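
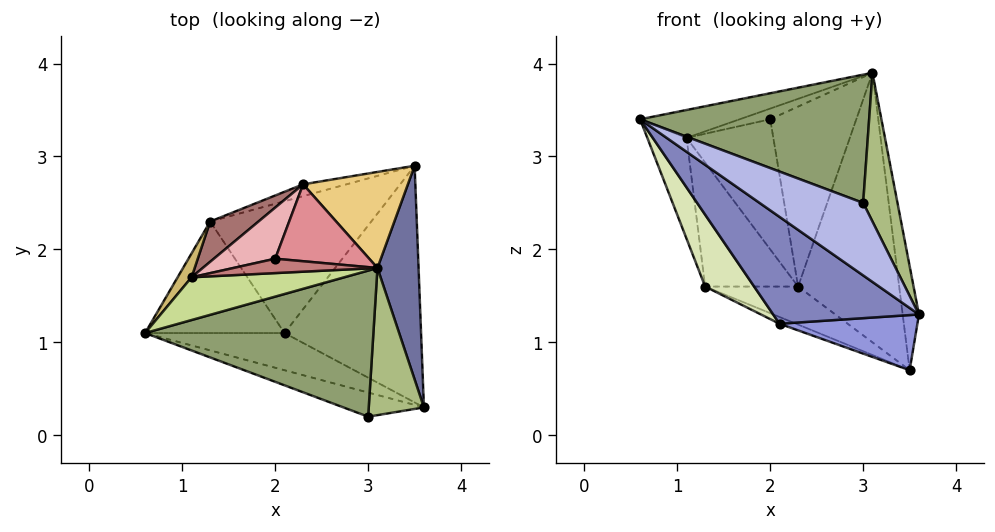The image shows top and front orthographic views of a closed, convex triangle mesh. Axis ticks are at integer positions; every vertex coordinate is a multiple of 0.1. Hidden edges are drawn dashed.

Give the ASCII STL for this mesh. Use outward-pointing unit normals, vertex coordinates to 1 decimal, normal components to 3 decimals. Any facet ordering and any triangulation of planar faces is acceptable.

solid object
 facet normal 0.986 0.072 0.148
  outer loop
   vertex 3.1 1.8 3.9
   vertex 3.6 0.3 1.3
   vertex 3.5 2.9 0.7
  endloop
 endfacet
 facet normal -0.434 -0.851 -0.296
  outer loop
   vertex 2.1 1.1 1.2
   vertex 3.6 0.3 1.3
   vertex 0.6 1.1 3.4
  endloop
 endfacet
 facet normal -0.056 -0.227 -0.972
  outer loop
   vertex 2.1 1.1 1.2
   vertex 3.5 2.9 0.7
   vertex 3.6 0.3 1.3
  endloop
 endfacet
 facet normal -0.429 -0.857 -0.286
  outer loop
   vertex 3.0 0.2 2.5
   vertex 0.6 1.1 3.4
   vertex 3.6 0.3 1.3
  endloop
 endfacet
 facet normal 0.034 -0.659 0.751
  outer loop
   vertex 3.0 0.2 2.5
   vertex 3.1 1.8 3.9
   vertex 0.6 1.1 3.4
  endloop
 endfacet
 facet normal 0.836 -0.390 0.386
  outer loop
   vertex 3.0 0.2 2.5
   vertex 3.6 0.3 1.3
   vertex 3.1 1.8 3.9
  endloop
 endfacet
 facet normal -0.305 0.520 0.798
  outer loop
   vertex 1.1 1.7 3.2
   vertex 0.6 1.1 3.4
   vertex 3.1 1.8 3.9
  endloop
 endfacet
 facet normal -0.777 -0.341 -0.530
  outer loop
   vertex 1.3 2.3 1.6
   vertex 2.1 1.1 1.2
   vertex 0.6 1.1 3.4
  endloop
 endfacet
 facet normal -0.389 0.047 -0.920
  outer loop
   vertex 1.3 2.3 1.6
   vertex 3.5 2.9 0.7
   vertex 2.1 1.1 1.2
  endloop
 endfacet
 facet normal -0.732 0.663 0.157
  outer loop
   vertex 1.3 2.3 1.6
   vertex 0.6 1.1 3.4
   vertex 1.1 1.7 3.2
  endloop
 endfacet
 facet normal 0.094 0.938 0.334
  outer loop
   vertex 2.3 2.7 1.6
   vertex 3.1 1.8 3.9
   vertex 3.5 2.9 0.7
  endloop
 endfacet
 facet normal -0.357 0.892 -0.278
  outer loop
   vertex 2.3 2.7 1.6
   vertex 3.5 2.9 0.7
   vertex 1.3 2.3 1.6
  endloop
 endfacet
 facet normal -0.356 0.889 0.289
  outer loop
   vertex 2.3 2.7 1.6
   vertex 1.3 2.3 1.6
   vertex 1.1 1.7 3.2
  endloop
 endfacet
 facet normal -0.297 0.569 0.767
  outer loop
   vertex 2.0 1.9 3.4
   vertex 1.1 1.7 3.2
   vertex 3.1 1.8 3.9
  endloop
 endfacet
 facet normal -0.095 0.915 0.391
  outer loop
   vertex 2.0 1.9 3.4
   vertex 3.1 1.8 3.9
   vertex 2.3 2.7 1.6
  endloop
 endfacet
 facet normal -0.277 0.894 0.351
  outer loop
   vertex 2.0 1.9 3.4
   vertex 2.3 2.7 1.6
   vertex 1.1 1.7 3.2
  endloop
 endfacet
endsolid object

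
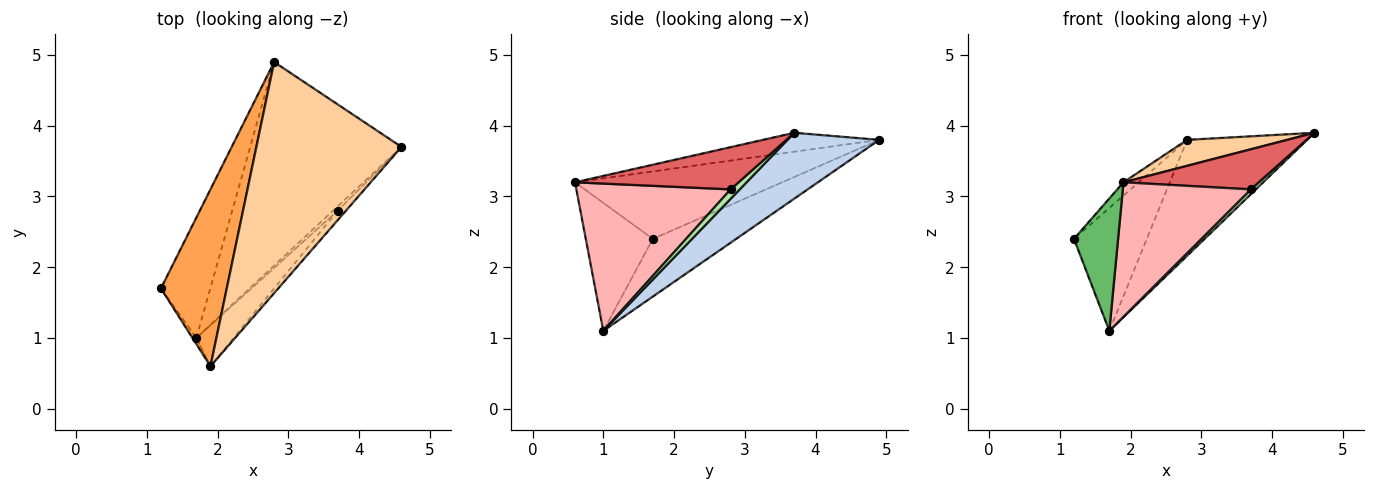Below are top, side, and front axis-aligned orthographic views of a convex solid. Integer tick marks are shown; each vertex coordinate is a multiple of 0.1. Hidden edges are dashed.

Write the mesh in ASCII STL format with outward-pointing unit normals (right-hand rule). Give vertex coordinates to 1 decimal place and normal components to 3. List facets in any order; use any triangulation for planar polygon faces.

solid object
 facet normal -0.633 0.553 -0.541
  outer loop
   vertex 1.7 1.0 1.1
   vertex 1.2 1.7 2.4
   vertex 2.8 4.9 3.8
  endloop
 endfacet
 facet normal 0.354 0.463 -0.813
  outer loop
   vertex 1.7 1.0 1.1
   vertex 2.8 4.9 3.8
   vertex 4.6 3.7 3.9
  endloop
 endfacet
 facet normal -0.715 0.052 0.697
  outer loop
   vertex 1.9 0.6 3.2
   vertex 2.8 4.9 3.8
   vertex 1.2 1.7 2.4
  endloop
 endfacet
 facet normal -0.128 -0.111 0.986
  outer loop
   vertex 1.9 0.6 3.2
   vertex 4.6 3.7 3.9
   vertex 2.8 4.9 3.8
  endloop
 endfacet
 facet normal -0.835 -0.550 -0.025
  outer loop
   vertex 1.9 0.6 3.2
   vertex 1.2 1.7 2.4
   vertex 1.7 1.0 1.1
  endloop
 endfacet
 facet normal 0.801 -0.445 -0.400
  outer loop
   vertex 3.7 2.8 3.1
   vertex 1.7 1.0 1.1
   vertex 4.6 3.7 3.9
  endloop
 endfacet
 facet normal 0.762 -0.630 -0.148
  outer loop
   vertex 3.7 2.8 3.1
   vertex 4.6 3.7 3.9
   vertex 1.9 0.6 3.2
  endloop
 endfacet
 facet normal 0.755 -0.627 -0.191
  outer loop
   vertex 3.7 2.8 3.1
   vertex 1.9 0.6 3.2
   vertex 1.7 1.0 1.1
  endloop
 endfacet
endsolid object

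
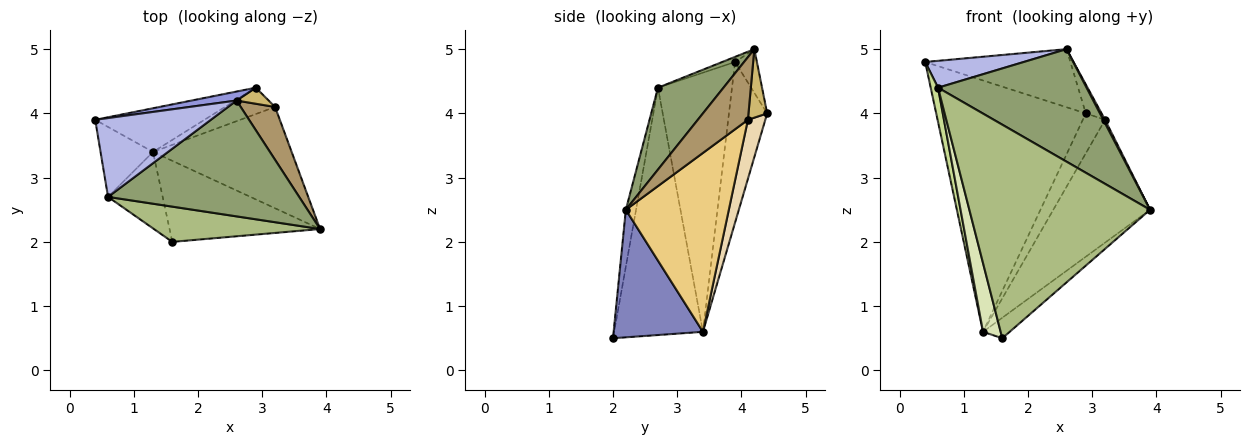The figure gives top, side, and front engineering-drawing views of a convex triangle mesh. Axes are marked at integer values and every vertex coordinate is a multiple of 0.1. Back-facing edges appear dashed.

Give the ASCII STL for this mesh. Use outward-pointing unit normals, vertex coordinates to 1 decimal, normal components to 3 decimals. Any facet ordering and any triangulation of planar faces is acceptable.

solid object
 facet normal -0.244 0.955 -0.166
  outer loop
   vertex 1.3 3.4 0.6
   vertex 0.4 3.9 4.8
   vertex 2.9 4.4 4.0
  endloop
 endfacet
 facet normal 0.635 0.190 -0.749
  outer loop
   vertex 1.3 3.4 0.6
   vertex 3.9 2.2 2.5
   vertex 1.6 2.0 0.5
  endloop
 endfacet
 facet normal -0.147 0.977 0.151
  outer loop
   vertex 2.6 4.2 5.0
   vertex 2.9 4.4 4.0
   vertex 0.4 3.9 4.8
  endloop
 endfacet
 facet normal -0.042 -0.322 0.946
  outer loop
   vertex 0.6 2.7 4.4
   vertex 2.6 4.2 5.0
   vertex 0.4 3.9 4.8
  endloop
 endfacet
 facet normal 0.294 -0.666 0.686
  outer loop
   vertex 0.6 2.7 4.4
   vertex 3.9 2.2 2.5
   vertex 2.6 4.2 5.0
  endloop
 endfacet
 facet normal -0.056 -0.985 0.163
  outer loop
   vertex 0.6 2.7 4.4
   vertex 1.6 2.0 0.5
   vertex 3.9 2.2 2.5
  endloop
 endfacet
 facet normal -0.976 -0.097 -0.198
  outer loop
   vertex 0.6 2.7 4.4
   vertex 0.4 3.9 4.8
   vertex 1.3 3.4 0.6
  endloop
 endfacet
 facet normal -0.959 -0.190 -0.212
  outer loop
   vertex 0.6 2.7 4.4
   vertex 1.3 3.4 0.6
   vertex 1.6 2.0 0.5
  endloop
 endfacet
 facet normal 0.876 -0.031 0.481
  outer loop
   vertex 3.2 4.1 3.9
   vertex 2.6 4.2 5.0
   vertex 3.9 2.2 2.5
  endloop
 endfacet
 facet normal 0.720 0.607 0.337
  outer loop
   vertex 3.2 4.1 3.9
   vertex 2.9 4.4 4.0
   vertex 2.6 4.2 5.0
  endloop
 endfacet
 facet normal 0.635 0.596 -0.492
  outer loop
   vertex 3.2 4.1 3.9
   vertex 3.9 2.2 2.5
   vertex 1.3 3.4 0.6
  endloop
 endfacet
 facet normal 0.545 0.699 -0.462
  outer loop
   vertex 3.2 4.1 3.9
   vertex 1.3 3.4 0.6
   vertex 2.9 4.4 4.0
  endloop
 endfacet
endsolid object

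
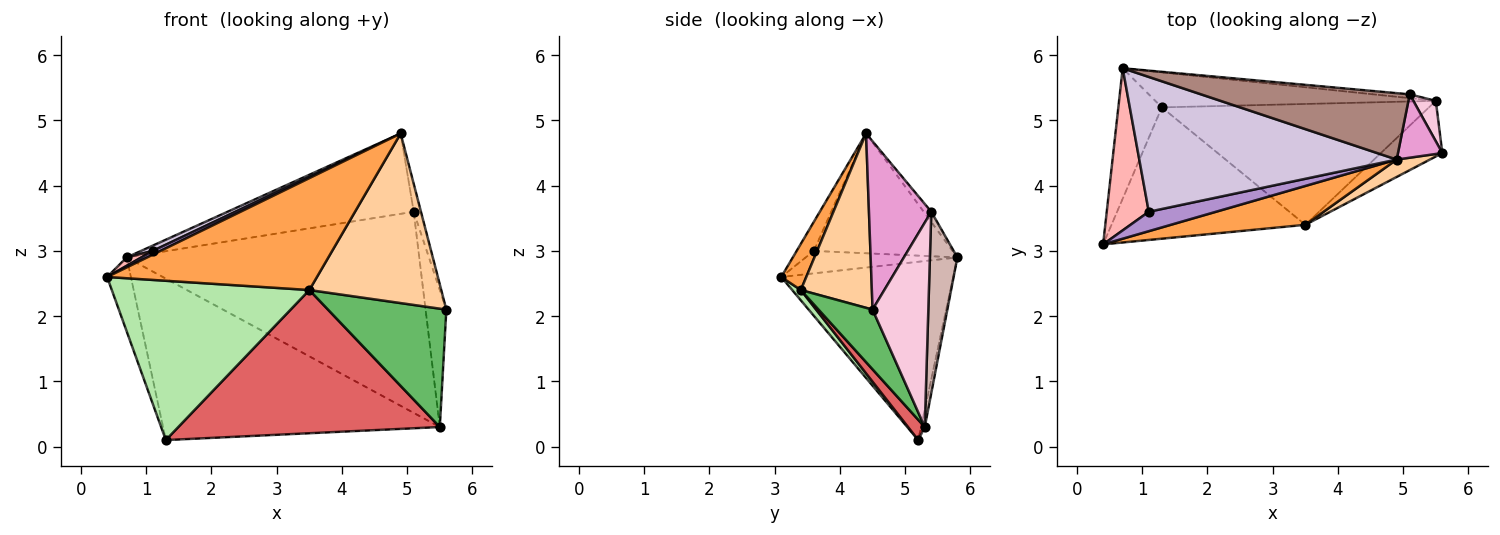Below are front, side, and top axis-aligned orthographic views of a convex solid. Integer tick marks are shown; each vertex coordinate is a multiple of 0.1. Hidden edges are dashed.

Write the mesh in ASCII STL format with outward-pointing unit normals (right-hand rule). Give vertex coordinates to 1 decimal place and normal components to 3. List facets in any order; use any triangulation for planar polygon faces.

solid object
 facet normal -0.963 0.133 -0.235
  outer loop
   vertex 1.3 5.2 0.1
   vertex 0.4 3.1 2.6
   vertex 0.7 5.8 2.9
  endloop
 endfacet
 facet normal -0.013 0.977 -0.212
  outer loop
   vertex 5.5 5.3 0.3
   vertex 1.3 5.2 0.1
   vertex 0.7 5.8 2.9
  endloop
 endfacet
 facet normal 0.112 -0.939 0.326
  outer loop
   vertex 3.5 3.4 2.4
   vertex 4.9 4.4 4.8
   vertex 0.4 3.1 2.6
  endloop
 endfacet
 facet normal 0.472 -0.877 0.090
  outer loop
   vertex 3.5 3.4 2.4
   vertex 5.6 4.5 2.1
   vertex 4.9 4.4 4.8
  endloop
 endfacet
 facet normal 0.382 -0.836 -0.393
  outer loop
   vertex 3.5 3.4 2.4
   vertex 5.5 5.3 0.3
   vertex 5.6 4.5 2.1
  endloop
 endfacet
 facet normal 0.034 -0.771 -0.636
  outer loop
   vertex 3.5 3.4 2.4
   vertex 0.4 3.1 2.6
   vertex 1.3 5.2 0.1
  endloop
 endfacet
 facet normal 0.049 -0.763 -0.644
  outer loop
   vertex 3.5 3.4 2.4
   vertex 1.3 5.2 0.1
   vertex 5.5 5.3 0.3
  endloop
 endfacet
 facet normal -0.471 -0.046 0.881
  outer loop
   vertex 1.1 3.6 3.0
   vertex 0.7 5.8 2.9
   vertex 0.4 3.1 2.6
  endloop
 endfacet
 facet normal -0.391 -0.175 0.904
  outer loop
   vertex 1.1 3.6 3.0
   vertex 0.4 3.1 2.6
   vertex 4.9 4.4 4.8
  endloop
 endfacet
 facet normal -0.422 -0.035 0.906
  outer loop
   vertex 1.1 3.6 3.0
   vertex 4.9 4.4 4.8
   vertex 0.7 5.8 2.9
  endloop
 endfacet
 facet normal -0.031 0.770 0.637
  outer loop
   vertex 5.1 5.4 3.6
   vertex 0.7 5.8 2.9
   vertex 4.9 4.4 4.8
  endloop
 endfacet
 facet normal 0.093 0.995 -0.019
  outer loop
   vertex 5.1 5.4 3.6
   vertex 5.5 5.3 0.3
   vertex 0.7 5.8 2.9
  endloop
 endfacet
 facet normal 0.961 0.112 0.253
  outer loop
   vertex 5.1 5.4 3.6
   vertex 4.9 4.4 4.8
   vertex 5.6 4.5 2.1
  endloop
 endfacet
 facet normal 0.932 0.347 0.102
  outer loop
   vertex 5.1 5.4 3.6
   vertex 5.6 4.5 2.1
   vertex 5.5 5.3 0.3
  endloop
 endfacet
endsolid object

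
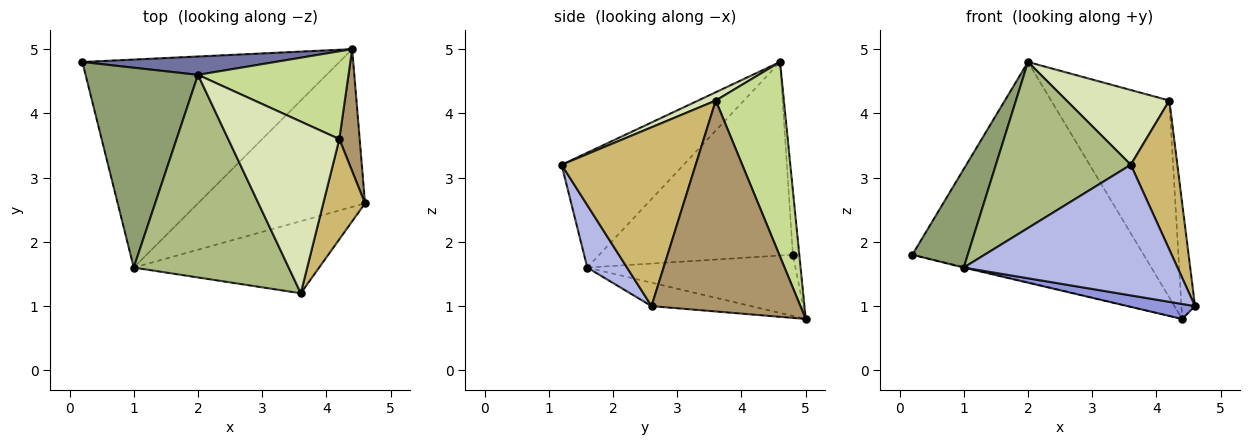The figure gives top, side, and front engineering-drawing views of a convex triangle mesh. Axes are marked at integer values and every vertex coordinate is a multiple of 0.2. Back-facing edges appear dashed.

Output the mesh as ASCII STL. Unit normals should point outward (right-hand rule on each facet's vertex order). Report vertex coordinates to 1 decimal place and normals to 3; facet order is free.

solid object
 facet normal -0.028 0.996 0.083
  outer loop
   vertex 2.0 4.6 4.8
   vertex 4.4 5.0 0.8
   vertex 0.2 4.8 1.8
  endloop
 endfacet
 facet normal -0.232 0.003 -0.973
  outer loop
   vertex 1.0 1.6 1.6
   vertex 0.2 4.8 1.8
   vertex 4.4 5.0 0.8
  endloop
 endfacet
 facet normal -0.138 -0.094 -0.986
  outer loop
   vertex 1.0 1.6 1.6
   vertex 4.4 5.0 0.8
   vertex 4.6 2.6 1.0
  endloop
 endfacet
 facet normal 0.161 -0.864 -0.477
  outer loop
   vertex 1.0 1.6 1.6
   vertex 4.6 2.6 1.0
   vertex 3.6 1.2 3.2
  endloop
 endfacet
 facet normal -0.839 -0.240 0.488
  outer loop
   vertex 1.0 1.6 1.6
   vertex 2.0 4.6 4.8
   vertex 0.2 4.8 1.8
  endloop
 endfacet
 facet normal -0.497 -0.550 0.671
  outer loop
   vertex 1.0 1.6 1.6
   vertex 3.6 1.2 3.2
   vertex 2.0 4.6 4.8
  endloop
 endfacet
 facet normal 0.466 0.808 0.360
  outer loop
   vertex 4.2 3.6 4.2
   vertex 4.4 5.0 0.8
   vertex 2.0 4.6 4.8
  endloop
 endfacet
 facet normal 0.068 -0.398 0.915
  outer loop
   vertex 4.2 3.6 4.2
   vertex 2.0 4.6 4.8
   vertex 3.6 1.2 3.2
  endloop
 endfacet
 facet normal 0.991 0.091 0.096
  outer loop
   vertex 4.2 3.6 4.2
   vertex 4.6 2.6 1.0
   vertex 4.4 5.0 0.8
  endloop
 endfacet
 facet normal 0.922 -0.320 0.215
  outer loop
   vertex 4.2 3.6 4.2
   vertex 3.6 1.2 3.2
   vertex 4.6 2.6 1.0
  endloop
 endfacet
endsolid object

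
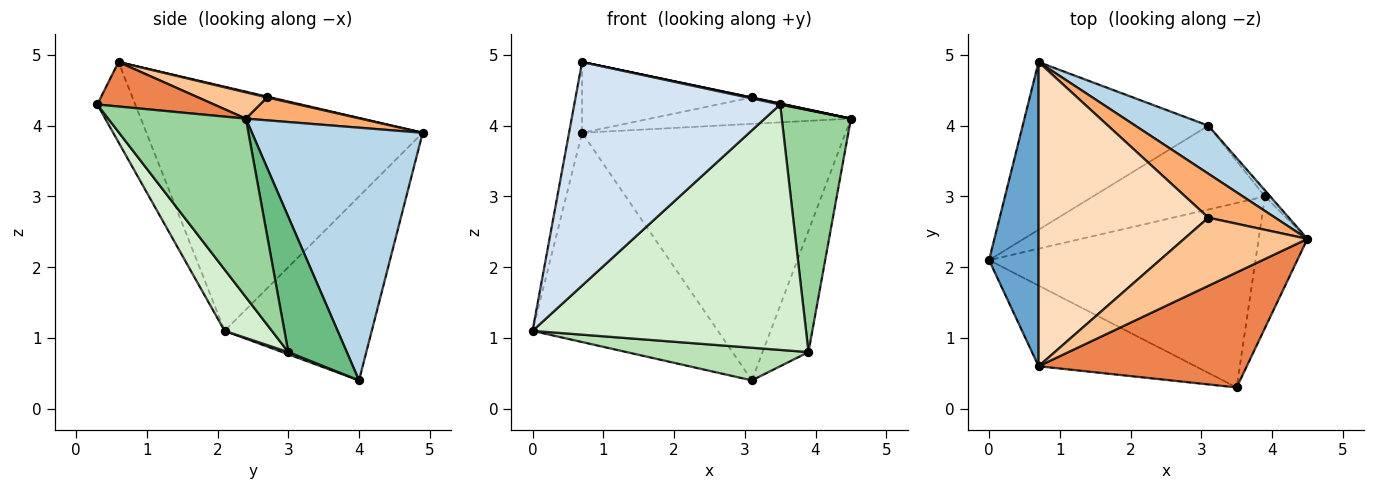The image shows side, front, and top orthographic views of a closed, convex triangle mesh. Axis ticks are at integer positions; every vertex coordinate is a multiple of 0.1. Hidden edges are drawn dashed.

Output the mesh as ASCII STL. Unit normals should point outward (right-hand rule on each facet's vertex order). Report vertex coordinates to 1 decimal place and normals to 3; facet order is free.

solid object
 facet normal -0.979 0.046 0.199
  outer loop
   vertex 0.7 0.6 4.9
   vertex 0.7 4.9 3.9
   vertex 0.0 2.1 1.1
  endloop
 endfacet
 facet normal -0.527 0.663 -0.532
  outer loop
   vertex 3.1 4.0 0.4
   vertex 0.0 2.1 1.1
   vertex 0.7 4.9 3.9
  endloop
 endfacet
 facet normal 0.537 0.829 0.155
  outer loop
   vertex 3.1 4.0 0.4
   vertex 0.7 4.9 3.9
   vertex 4.5 2.4 4.1
  endloop
 endfacet
 facet normal -0.171 -0.927 -0.334
  outer loop
   vertex 3.5 0.3 4.3
   vertex 0.7 0.6 4.9
   vertex 0.0 2.1 1.1
  endloop
 endfacet
 facet normal 0.209 -0.006 0.978
  outer loop
   vertex 3.5 0.3 4.3
   vertex 4.5 2.4 4.1
   vertex 0.7 0.6 4.9
  endloop
 endfacet
 facet normal 0.282 0.495 0.822
  outer loop
   vertex 3.1 2.7 4.4
   vertex 4.5 2.4 4.1
   vertex 0.7 4.9 3.9
  endloop
 endfacet
 facet normal 0.208 -0.005 0.978
  outer loop
   vertex 3.1 2.7 4.4
   vertex 0.7 0.6 4.9
   vertex 4.5 2.4 4.1
  endloop
 endfacet
 facet normal 0.005 0.227 0.974
  outer loop
   vertex 3.1 2.7 4.4
   vertex 0.7 4.9 3.9
   vertex 0.7 0.6 4.9
  endloop
 endfacet
 facet normal 0.786 0.617 -0.031
  outer loop
   vertex 3.9 3.0 0.8
   vertex 3.1 4.0 0.4
   vertex 4.5 2.4 4.1
  endloop
 endfacet
 facet normal 0.868 -0.436 -0.237
  outer loop
   vertex 3.9 3.0 0.8
   vertex 4.5 2.4 4.1
   vertex 3.5 0.3 4.3
  endloop
 endfacet
 facet normal 0.012 -0.363 -0.932
  outer loop
   vertex 3.9 3.0 0.8
   vertex 0.0 2.1 1.1
   vertex 3.1 4.0 0.4
  endloop
 endfacet
 facet normal 0.137 -0.792 -0.595
  outer loop
   vertex 3.9 3.0 0.8
   vertex 3.5 0.3 4.3
   vertex 0.0 2.1 1.1
  endloop
 endfacet
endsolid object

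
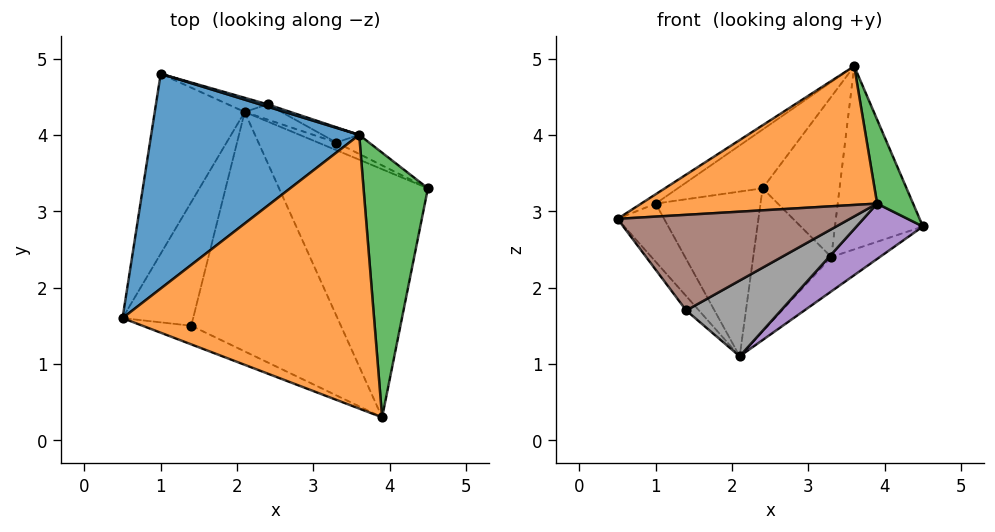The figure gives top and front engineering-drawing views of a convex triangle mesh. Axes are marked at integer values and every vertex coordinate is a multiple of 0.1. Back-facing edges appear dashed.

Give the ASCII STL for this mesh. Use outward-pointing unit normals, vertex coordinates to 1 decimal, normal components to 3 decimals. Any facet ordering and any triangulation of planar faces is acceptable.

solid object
 facet normal -0.561 0.036 0.827
  outer loop
   vertex 3.6 4.0 4.9
   vertex 1.0 4.8 3.1
   vertex 0.5 1.6 2.9
  endloop
 endfacet
 facet normal -0.220 -0.441 0.870
  outer loop
   vertex 3.9 0.3 3.1
   vertex 3.6 4.0 4.9
   vertex 0.5 1.6 2.9
  endloop
 endfacet
 facet normal 0.893 -0.136 0.428
  outer loop
   vertex 3.9 0.3 3.1
   vertex 4.5 3.3 2.8
   vertex 3.6 4.0 4.9
  endloop
 endfacet
 facet normal -0.846 0.164 -0.507
  outer loop
   vertex 2.1 4.3 1.1
   vertex 0.5 1.6 2.9
   vertex 1.0 4.8 3.1
  endloop
 endfacet
 facet normal 0.515 -0.187 -0.837
  outer loop
   vertex 2.1 4.3 1.1
   vertex 4.5 3.3 2.8
   vertex 3.9 0.3 3.1
  endloop
 endfacet
 facet normal -0.342 -0.922 -0.180
  outer loop
   vertex 1.4 1.5 1.7
   vertex 3.9 0.3 3.1
   vertex 0.5 1.6 2.9
  endloop
 endfacet
 facet normal -0.795 0.070 -0.602
  outer loop
   vertex 1.4 1.5 1.7
   vertex 0.5 1.6 2.9
   vertex 2.1 4.3 1.1
  endloop
 endfacet
 facet normal 0.363 -0.281 -0.889
  outer loop
   vertex 1.4 1.5 1.7
   vertex 2.1 4.3 1.1
   vertex 3.9 0.3 3.1
  endloop
 endfacet
 facet normal 0.470 0.878 -0.091
  outer loop
   vertex 3.3 3.9 2.4
   vertex 3.6 4.0 4.9
   vertex 4.5 3.3 2.8
  endloop
 endfacet
 facet normal 0.489 0.852 -0.189
  outer loop
   vertex 3.3 3.9 2.4
   vertex 4.5 3.3 2.8
   vertex 2.1 4.3 1.1
  endloop
 endfacet
 facet normal 0.269 0.962 0.038
  outer loop
   vertex 2.4 4.4 3.3
   vertex 1.0 4.8 3.1
   vertex 3.6 4.0 4.9
  endloop
 endfacet
 facet normal 0.285 0.955 -0.082
  outer loop
   vertex 2.4 4.4 3.3
   vertex 2.1 4.3 1.1
   vertex 1.0 4.8 3.1
  endloop
 endfacet
 facet normal 0.417 0.905 -0.086
  outer loop
   vertex 2.4 4.4 3.3
   vertex 3.6 4.0 4.9
   vertex 3.3 3.9 2.4
  endloop
 endfacet
 facet normal 0.408 0.908 -0.097
  outer loop
   vertex 2.4 4.4 3.3
   vertex 3.3 3.9 2.4
   vertex 2.1 4.3 1.1
  endloop
 endfacet
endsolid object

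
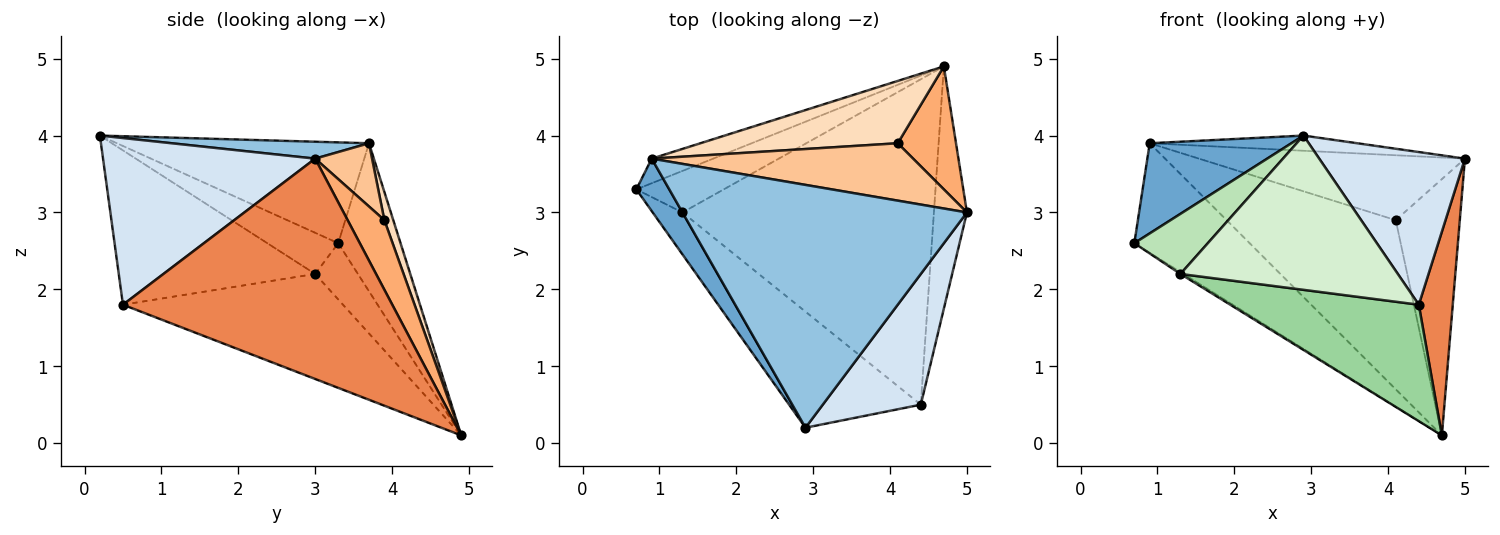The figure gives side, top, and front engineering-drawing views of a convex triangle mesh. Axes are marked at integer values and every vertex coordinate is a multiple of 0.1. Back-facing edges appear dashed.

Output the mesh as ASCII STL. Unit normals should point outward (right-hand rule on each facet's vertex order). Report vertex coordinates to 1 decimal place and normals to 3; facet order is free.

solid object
 facet normal -0.838 -0.471 0.274
  outer loop
   vertex 0.9 3.7 3.9
   vertex 0.7 3.3 2.6
   vertex 2.9 0.2 4.0
  endloop
 endfacet
 facet normal 0.059 0.062 0.996
  outer loop
   vertex 0.9 3.7 3.9
   vertex 2.9 0.2 4.0
   vertex 5.0 3.0 3.7
  endloop
 endfacet
 facet normal -0.466 0.863 -0.194
  outer loop
   vertex 0.9 3.7 3.9
   vertex 4.7 4.9 0.1
   vertex 0.7 3.3 2.6
  endloop
 endfacet
 facet normal 0.742 -0.510 0.436
  outer loop
   vertex 4.4 0.5 1.8
   vertex 5.0 3.0 3.7
   vertex 2.9 0.2 4.0
  endloop
 endfacet
 facet normal 0.981 -0.124 -0.147
  outer loop
   vertex 4.4 0.5 1.8
   vertex 4.7 4.9 0.1
   vertex 5.0 3.0 3.7
  endloop
 endfacet
 facet normal 0.459 0.801 0.384
  outer loop
   vertex 4.1 3.9 2.9
   vertex 5.0 3.0 3.7
   vertex 4.7 4.9 0.1
  endloop
 endfacet
 facet normal 0.158 0.740 0.654
  outer loop
   vertex 4.1 3.9 2.9
   vertex 0.9 3.7 3.9
   vertex 5.0 3.0 3.7
  endloop
 endfacet
 facet normal 0.049 0.937 0.345
  outer loop
   vertex 4.1 3.9 2.9
   vertex 4.7 4.9 0.1
   vertex 0.9 3.7 3.9
  endloop
 endfacet
 facet normal -0.541 0.039 -0.840
  outer loop
   vertex 1.3 3.0 2.2
   vertex 0.7 3.3 2.6
   vertex 4.7 4.9 0.1
  endloop
 endfacet
 facet normal -0.366 -0.314 -0.876
  outer loop
   vertex 1.3 3.0 2.2
   vertex 4.7 4.9 0.1
   vertex 4.4 0.5 1.8
  endloop
 endfacet
 facet normal -0.621 -0.643 -0.449
  outer loop
   vertex 1.3 3.0 2.2
   vertex 2.9 0.2 4.0
   vertex 0.7 3.3 2.6
  endloop
 endfacet
 facet normal -0.585 -0.648 -0.487
  outer loop
   vertex 1.3 3.0 2.2
   vertex 4.4 0.5 1.8
   vertex 2.9 0.2 4.0
  endloop
 endfacet
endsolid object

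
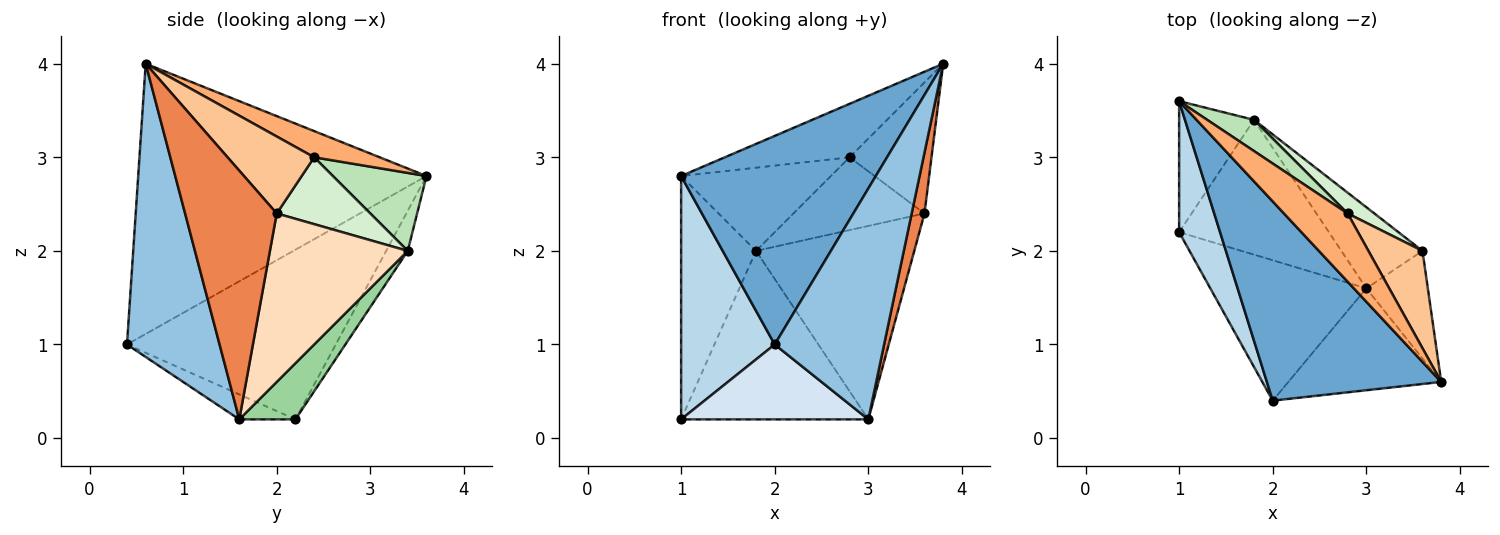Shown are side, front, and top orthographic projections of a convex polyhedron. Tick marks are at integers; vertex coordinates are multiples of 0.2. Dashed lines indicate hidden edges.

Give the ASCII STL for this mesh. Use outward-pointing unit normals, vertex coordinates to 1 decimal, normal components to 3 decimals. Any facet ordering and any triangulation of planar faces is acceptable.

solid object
 facet normal -0.731 -0.494 0.471
  outer loop
   vertex 2.0 0.4 1.0
   vertex 3.8 0.6 4.0
   vertex 1.0 3.6 2.8
  endloop
 endfacet
 facet normal 0.612 -0.723 -0.319
  outer loop
   vertex 3.0 1.6 0.2
   vertex 3.8 0.6 4.0
   vertex 2.0 0.4 1.0
  endloop
 endfacet
 facet normal -0.891 -0.399 0.215
  outer loop
   vertex 1.0 2.2 0.2
   vertex 2.0 0.4 1.0
   vertex 1.0 3.6 2.8
  endloop
 endfacet
 facet normal -0.140 -0.466 -0.874
  outer loop
   vertex 1.0 2.2 0.2
   vertex 3.0 1.6 0.2
   vertex 2.0 0.4 1.0
  endloop
 endfacet
 facet normal 0.962 -0.134 -0.238
  outer loop
   vertex 3.6 2.0 2.4
   vertex 3.8 0.6 4.0
   vertex 3.0 1.6 0.2
  endloop
 endfacet
 facet normal 0.308 0.587 0.749
  outer loop
   vertex 2.8 2.4 3.0
   vertex 1.0 3.6 2.8
   vertex 3.8 0.6 4.0
  endloop
 endfacet
 facet normal 0.647 0.612 0.455
  outer loop
   vertex 2.8 2.4 3.0
   vertex 3.8 0.6 4.0
   vertex 3.6 2.0 2.4
  endloop
 endfacet
 facet normal 0.626 0.719 -0.302
  outer loop
   vertex 1.8 3.4 2.0
   vertex 3.6 2.0 2.4
   vertex 3.0 1.6 0.2
  endloop
 endfacet
 facet normal -0.246 0.853 -0.460
  outer loop
   vertex 1.8 3.4 2.0
   vertex 1.0 2.2 0.2
   vertex 1.0 3.6 2.8
  endloop
 endfacet
 facet normal 0.228 0.760 -0.608
  outer loop
   vertex 1.8 3.4 2.0
   vertex 3.0 1.6 0.2
   vertex 1.0 2.2 0.2
  endloop
 endfacet
 facet normal 0.505 0.808 0.303
  outer loop
   vertex 1.8 3.4 2.0
   vertex 1.0 3.6 2.8
   vertex 2.8 2.4 3.0
  endloop
 endfacet
 facet normal 0.566 0.793 0.226
  outer loop
   vertex 1.8 3.4 2.0
   vertex 2.8 2.4 3.0
   vertex 3.6 2.0 2.4
  endloop
 endfacet
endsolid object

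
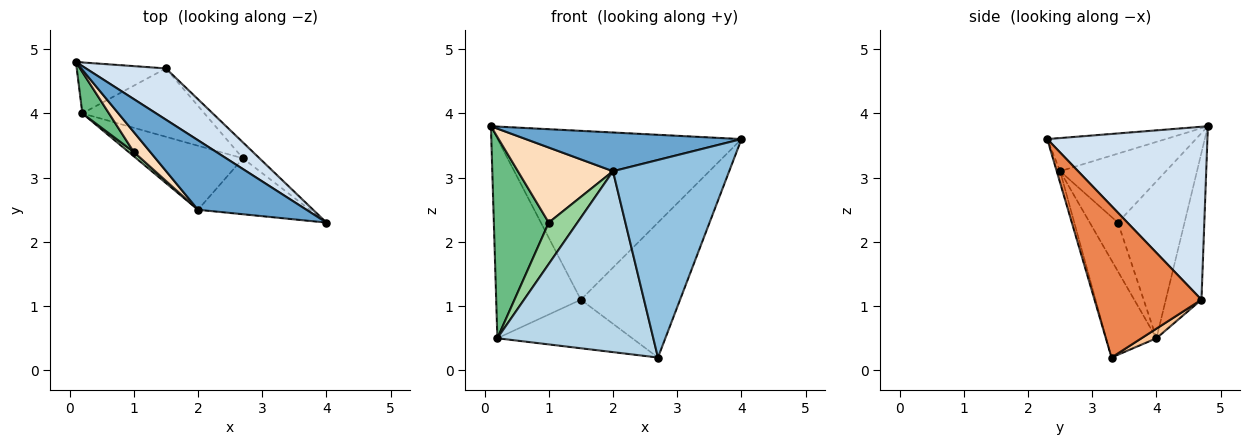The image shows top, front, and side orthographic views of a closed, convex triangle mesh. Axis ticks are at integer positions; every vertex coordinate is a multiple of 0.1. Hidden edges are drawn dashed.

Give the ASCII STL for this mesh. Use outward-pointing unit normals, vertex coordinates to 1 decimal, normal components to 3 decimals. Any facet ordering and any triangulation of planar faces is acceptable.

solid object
 facet normal -0.258 -0.470 0.844
  outer loop
   vertex 2.0 2.5 3.1
   vertex 4.0 2.3 3.6
   vertex 0.1 4.8 3.8
  endloop
 endfacet
 facet normal -0.028 -0.962 -0.272
  outer loop
   vertex 2.0 2.5 3.1
   vertex 2.7 3.3 0.2
   vertex 4.0 2.3 3.6
  endloop
 endfacet
 facet normal -0.291 -0.902 -0.319
  outer loop
   vertex 0.2 4.0 0.5
   vertex 2.7 3.3 0.2
   vertex 2.0 2.5 3.1
  endloop
 endfacet
 facet normal 0.532 0.810 0.246
  outer loop
   vertex 1.5 4.7 1.1
   vertex 0.1 4.8 3.8
   vertex 4.0 2.3 3.6
  endloop
 endfacet
 facet normal 0.731 0.678 -0.080
  outer loop
   vertex 1.5 4.7 1.1
   vertex 4.0 2.3 3.6
   vertex 2.7 3.3 0.2
  endloop
 endfacet
 facet normal -0.377 0.897 -0.229
  outer loop
   vertex 1.5 4.7 1.1
   vertex 0.2 4.0 0.5
   vertex 0.1 4.8 3.8
  endloop
 endfacet
 facet normal 0.064 0.578 -0.813
  outer loop
   vertex 1.5 4.7 1.1
   vertex 2.7 3.3 0.2
   vertex 0.2 4.0 0.5
  endloop
 endfacet
 facet normal -0.732 -0.658 0.175
  outer loop
   vertex 1.0 3.4 2.3
   vertex 2.0 2.5 3.1
   vertex 0.1 4.8 3.8
  endloop
 endfacet
 facet normal -0.765 -0.631 0.130
  outer loop
   vertex 1.0 3.4 2.3
   vertex 0.1 4.8 3.8
   vertex 0.2 4.0 0.5
  endloop
 endfacet
 facet normal -0.699 -0.711 0.074
  outer loop
   vertex 1.0 3.4 2.3
   vertex 0.2 4.0 0.5
   vertex 2.0 2.5 3.1
  endloop
 endfacet
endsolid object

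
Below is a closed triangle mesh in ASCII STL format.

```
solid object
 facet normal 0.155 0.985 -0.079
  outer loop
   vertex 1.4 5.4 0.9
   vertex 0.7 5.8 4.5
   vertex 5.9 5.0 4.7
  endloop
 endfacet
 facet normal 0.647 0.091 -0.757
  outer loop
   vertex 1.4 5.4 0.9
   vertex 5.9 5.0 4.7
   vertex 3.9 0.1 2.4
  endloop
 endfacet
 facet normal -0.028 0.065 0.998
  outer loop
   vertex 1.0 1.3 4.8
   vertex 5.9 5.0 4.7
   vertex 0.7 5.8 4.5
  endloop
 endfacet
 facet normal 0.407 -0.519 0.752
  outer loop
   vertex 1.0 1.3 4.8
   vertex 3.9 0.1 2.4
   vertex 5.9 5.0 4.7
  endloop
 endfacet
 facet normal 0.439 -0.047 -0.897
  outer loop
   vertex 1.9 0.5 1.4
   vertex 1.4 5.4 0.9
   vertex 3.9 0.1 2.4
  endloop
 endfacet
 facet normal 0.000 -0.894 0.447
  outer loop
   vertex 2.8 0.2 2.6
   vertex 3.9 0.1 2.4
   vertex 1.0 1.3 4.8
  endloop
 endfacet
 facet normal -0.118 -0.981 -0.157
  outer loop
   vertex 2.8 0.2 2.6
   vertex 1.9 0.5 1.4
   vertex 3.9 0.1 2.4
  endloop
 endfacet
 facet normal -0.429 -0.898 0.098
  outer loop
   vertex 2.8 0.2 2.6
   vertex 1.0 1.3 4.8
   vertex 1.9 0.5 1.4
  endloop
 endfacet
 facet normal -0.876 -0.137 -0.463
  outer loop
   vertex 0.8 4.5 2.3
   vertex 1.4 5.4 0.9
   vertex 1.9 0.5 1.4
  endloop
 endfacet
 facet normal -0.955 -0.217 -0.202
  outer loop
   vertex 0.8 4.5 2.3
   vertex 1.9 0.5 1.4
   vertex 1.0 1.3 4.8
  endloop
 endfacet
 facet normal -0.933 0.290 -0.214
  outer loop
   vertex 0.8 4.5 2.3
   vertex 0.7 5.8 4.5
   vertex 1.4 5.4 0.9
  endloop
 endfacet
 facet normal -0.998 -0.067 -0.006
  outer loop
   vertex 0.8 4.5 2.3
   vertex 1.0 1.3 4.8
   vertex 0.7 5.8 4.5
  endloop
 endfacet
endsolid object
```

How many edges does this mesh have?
18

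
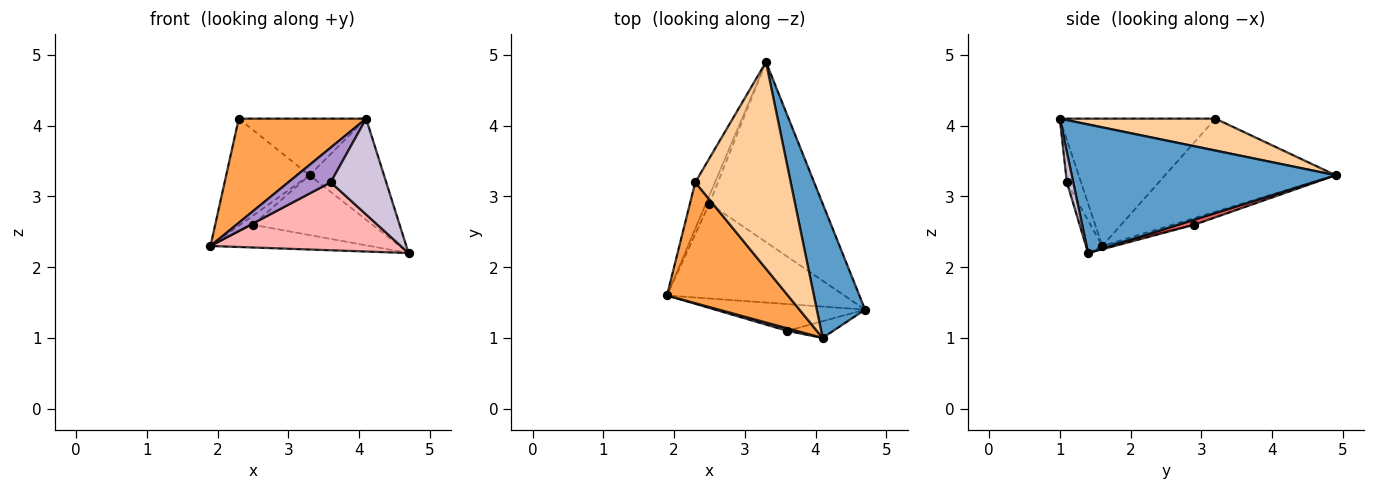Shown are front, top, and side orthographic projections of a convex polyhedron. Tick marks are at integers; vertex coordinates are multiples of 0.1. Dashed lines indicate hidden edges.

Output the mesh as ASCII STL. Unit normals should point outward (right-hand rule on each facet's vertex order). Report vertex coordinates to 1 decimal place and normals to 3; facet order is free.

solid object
 facet normal 0.905 0.255 0.340
  outer loop
   vertex 4.1 1.0 4.1
   vertex 4.7 1.4 2.2
   vertex 3.3 4.9 3.3
  endloop
 endfacet
 facet normal -0.883 0.431 -0.187
  outer loop
   vertex 2.3 3.2 4.1
   vertex 3.3 4.9 3.3
   vertex 1.9 1.6 2.3
  endloop
 endfacet
 facet normal -0.624 -0.510 0.592
  outer loop
   vertex 2.3 3.2 4.1
   vertex 1.9 1.6 2.3
   vertex 4.1 1.0 4.1
  endloop
 endfacet
 facet normal 0.307 0.251 0.918
  outer loop
   vertex 2.3 3.2 4.1
   vertex 4.1 1.0 4.1
   vertex 3.3 4.9 3.3
  endloop
 endfacet
 facet normal -0.018 0.233 -0.972
  outer loop
   vertex 2.5 2.9 2.6
   vertex 4.7 1.4 2.2
   vertex 1.9 1.6 2.3
  endloop
 endfacet
 facet normal -0.790 0.459 -0.408
  outer loop
   vertex 2.5 2.9 2.6
   vertex 1.9 1.6 2.3
   vertex 3.3 4.9 3.3
  endloop
 endfacet
 facet normal 0.042 0.315 -0.948
  outer loop
   vertex 2.5 2.9 2.6
   vertex 3.3 4.9 3.3
   vertex 4.7 1.4 2.2
  endloop
 endfacet
 facet normal -0.079 -0.927 -0.365
  outer loop
   vertex 3.6 1.1 3.2
   vertex 1.9 1.6 2.3
   vertex 4.7 1.4 2.2
  endloop
 endfacet
 facet normal -0.315 -0.946 0.070
  outer loop
   vertex 3.6 1.1 3.2
   vertex 4.1 1.0 4.1
   vertex 1.9 1.6 2.3
  endloop
 endfacet
 facet normal 0.112 -0.979 -0.171
  outer loop
   vertex 3.6 1.1 3.2
   vertex 4.7 1.4 2.2
   vertex 4.1 1.0 4.1
  endloop
 endfacet
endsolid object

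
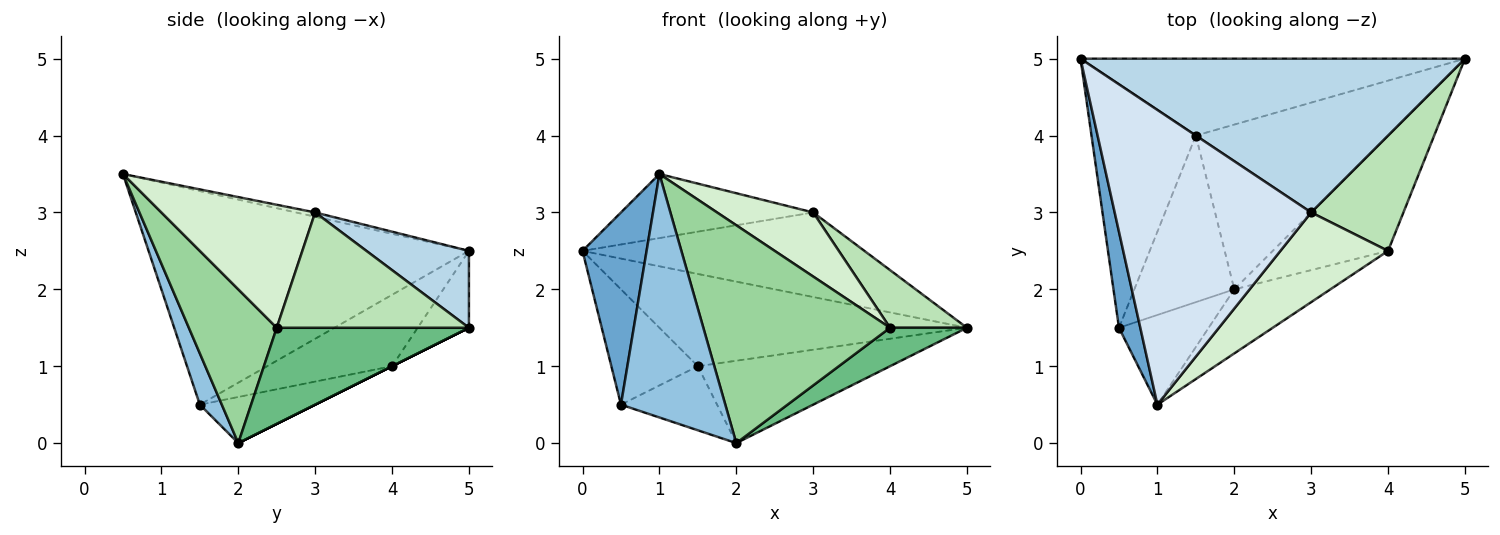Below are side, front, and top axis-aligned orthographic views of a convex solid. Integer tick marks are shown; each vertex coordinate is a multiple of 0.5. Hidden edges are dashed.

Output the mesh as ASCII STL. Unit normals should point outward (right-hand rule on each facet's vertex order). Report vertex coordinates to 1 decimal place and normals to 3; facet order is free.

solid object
 facet normal -0.976 -0.195 0.098
  outer loop
   vertex 0.5 1.5 0.5
   vertex 1.0 0.5 3.5
   vertex 0.0 5.0 2.5
  endloop
 endfacet
 facet normal 0.194 -0.921 -0.339
  outer loop
   vertex 0.5 1.5 0.5
   vertex 2.0 2.0 0.0
   vertex 1.0 0.5 3.5
  endloop
 endfacet
 facet normal 0.173 0.475 0.863
  outer loop
   vertex 3.0 3.0 3.0
   vertex 5.0 5.0 1.5
   vertex 0.0 5.0 2.5
  endloop
 endfacet
 facet normal -0.021 0.212 0.977
  outer loop
   vertex 3.0 3.0 3.0
   vertex 0.0 5.0 2.5
   vertex 1.0 0.5 3.5
  endloop
 endfacet
 facet normal -0.127 0.762 -0.635
  outer loop
   vertex 1.5 4.0 1.0
   vertex 0.0 5.0 2.5
   vertex 5.0 5.0 1.5
  endloop
 endfacet
 facet normal 0.000 0.447 -0.894
  outer loop
   vertex 1.5 4.0 1.0
   vertex 5.0 5.0 1.5
   vertex 2.0 2.0 0.0
  endloop
 endfacet
 facet normal -0.526 0.364 -0.769
  outer loop
   vertex 1.5 4.0 1.0
   vertex 0.5 1.5 0.5
   vertex 0.0 5.0 2.5
  endloop
 endfacet
 facet normal -0.396 0.330 -0.857
  outer loop
   vertex 1.5 4.0 1.0
   vertex 2.0 2.0 0.0
   vertex 0.5 1.5 0.5
  endloop
 endfacet
 facet normal 0.620 -0.248 -0.744
  outer loop
   vertex 4.0 2.5 1.5
   vertex 2.0 2.0 0.0
   vertex 5.0 5.0 1.5
  endloop
 endfacet
 facet normal 0.411 -0.874 -0.257
  outer loop
   vertex 4.0 2.5 1.5
   vertex 1.0 0.5 3.5
   vertex 2.0 2.0 0.0
  endloop
 endfacet
 facet normal 0.745 -0.298 0.596
  outer loop
   vertex 4.0 2.5 1.5
   vertex 5.0 5.0 1.5
   vertex 3.0 3.0 3.0
  endloop
 endfacet
 facet normal 0.681 -0.426 0.596
  outer loop
   vertex 4.0 2.5 1.5
   vertex 3.0 3.0 3.0
   vertex 1.0 0.5 3.5
  endloop
 endfacet
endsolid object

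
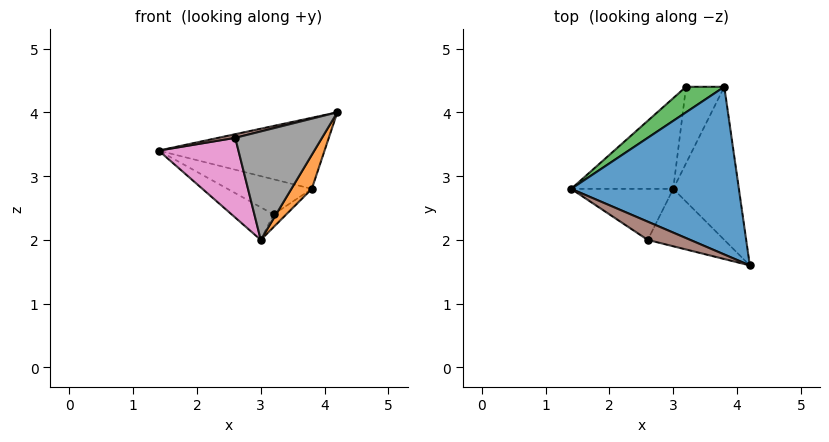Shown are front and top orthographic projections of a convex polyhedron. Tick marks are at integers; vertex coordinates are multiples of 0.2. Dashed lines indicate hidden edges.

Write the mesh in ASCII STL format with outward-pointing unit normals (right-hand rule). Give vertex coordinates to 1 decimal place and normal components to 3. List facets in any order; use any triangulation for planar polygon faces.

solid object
 facet normal -0.030 0.390 0.920
  outer loop
   vertex 3.8 4.4 2.8
   vertex 1.4 2.8 3.4
   vertex 4.2 1.6 4.0
  endloop
 endfacet
 facet normal 0.816 -0.125 -0.565
  outer loop
   vertex 3.0 2.8 2.0
   vertex 3.8 4.4 2.8
   vertex 4.2 1.6 4.0
  endloop
 endfacet
 facet normal -0.365 0.753 0.548
  outer loop
   vertex 3.2 4.4 2.4
   vertex 1.4 2.8 3.4
   vertex 3.8 4.4 2.8
  endloop
 endfacet
 facet normal -0.636 0.261 -0.726
  outer loop
   vertex 3.2 4.4 2.4
   vertex 3.0 2.8 2.0
   vertex 1.4 2.8 3.4
  endloop
 endfacet
 facet normal 0.549 0.137 -0.824
  outer loop
   vertex 3.2 4.4 2.4
   vertex 3.8 4.4 2.8
   vertex 3.0 2.8 2.0
  endloop
 endfacet
 facet normal -0.282 -0.188 0.941
  outer loop
   vertex 2.6 2.0 3.6
   vertex 4.2 1.6 4.0
   vertex 1.4 2.8 3.4
  endloop
 endfacet
 facet normal -0.427 -0.762 -0.488
  outer loop
   vertex 2.6 2.0 3.6
   vertex 1.4 2.8 3.4
   vertex 3.0 2.8 2.0
  endloop
 endfacet
 facet normal -0.103 -0.879 -0.465
  outer loop
   vertex 2.6 2.0 3.6
   vertex 3.0 2.8 2.0
   vertex 4.2 1.6 4.0
  endloop
 endfacet
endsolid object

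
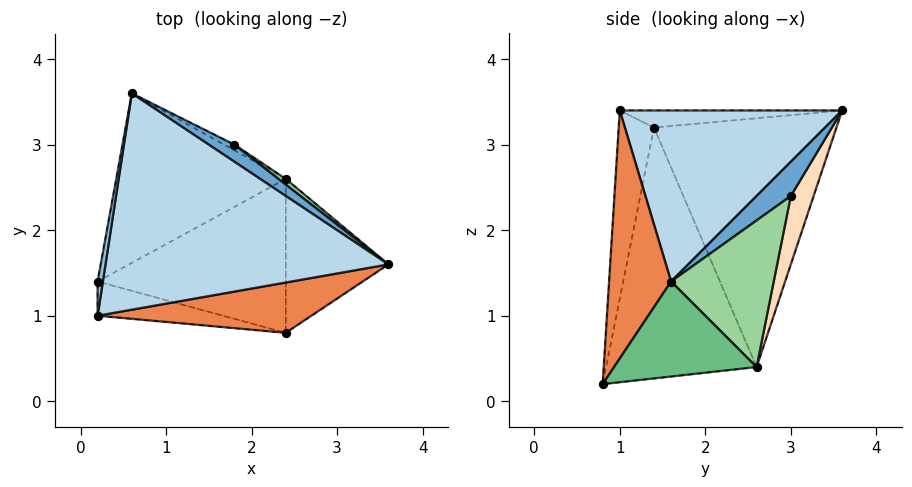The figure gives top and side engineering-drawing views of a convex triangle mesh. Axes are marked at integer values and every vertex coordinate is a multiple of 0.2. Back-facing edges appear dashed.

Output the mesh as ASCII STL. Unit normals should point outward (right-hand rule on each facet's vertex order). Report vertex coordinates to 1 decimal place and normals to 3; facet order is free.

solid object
 facet normal 0.686 0.514 0.514
  outer loop
   vertex 1.8 3.0 2.4
   vertex 0.6 3.6 3.4
   vertex 3.6 1.6 1.4
  endloop
 endfacet
 facet normal -0.946 0.145 0.291
  outer loop
   vertex 0.2 1.0 3.4
   vertex 0.6 3.6 3.4
   vertex 0.2 1.4 3.2
  endloop
 endfacet
 facet normal 0.516 -0.079 0.853
  outer loop
   vertex 0.2 1.0 3.4
   vertex 3.6 1.6 1.4
   vertex 0.6 3.6 3.4
  endloop
 endfacet
 facet normal -0.802 -0.267 -0.535
  outer loop
   vertex 0.2 1.0 3.4
   vertex 0.2 1.4 3.2
   vertex 2.4 0.8 0.2
  endloop
 endfacet
 facet normal 0.324 -0.904 0.279
  outer loop
   vertex 0.2 1.0 3.4
   vertex 2.4 0.8 0.2
   vertex 3.6 1.6 1.4
  endloop
 endfacet
 facet normal -0.810 0.197 -0.552
  outer loop
   vertex 2.4 2.6 0.4
   vertex 0.2 1.4 3.2
   vertex 0.6 3.6 3.4
  endloop
 endfacet
 facet normal -0.798 0.067 -0.599
  outer loop
   vertex 2.4 2.6 0.4
   vertex 2.4 0.8 0.2
   vertex 0.2 1.4 3.2
  endloop
 endfacet
 facet normal 0.405 0.912 -0.061
  outer loop
   vertex 2.4 2.6 0.4
   vertex 0.6 3.6 3.4
   vertex 1.8 3.0 2.4
  endloop
 endfacet
 facet normal 0.677 0.081 -0.731
  outer loop
   vertex 2.4 2.6 0.4
   vertex 3.6 1.6 1.4
   vertex 2.4 0.8 0.2
  endloop
 endfacet
 facet normal 0.624 0.780 0.031
  outer loop
   vertex 2.4 2.6 0.4
   vertex 1.8 3.0 2.4
   vertex 3.6 1.6 1.4
  endloop
 endfacet
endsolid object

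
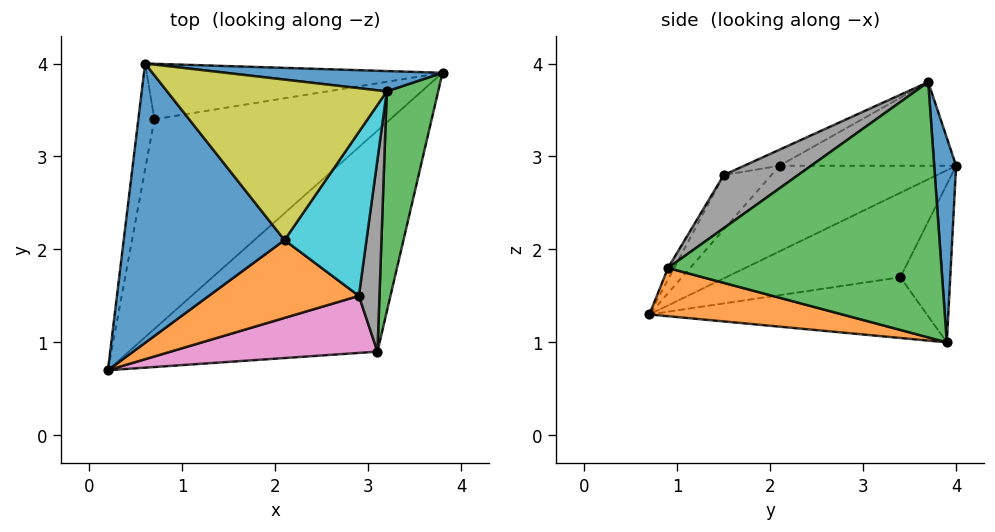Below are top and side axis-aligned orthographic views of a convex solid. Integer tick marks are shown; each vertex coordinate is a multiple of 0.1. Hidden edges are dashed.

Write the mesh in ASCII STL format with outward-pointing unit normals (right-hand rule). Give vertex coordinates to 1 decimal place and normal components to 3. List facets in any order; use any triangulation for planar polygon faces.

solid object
 facet normal 0.084 0.993 0.089
  outer loop
   vertex 3.2 3.7 3.8
   vertex 3.8 3.9 1.0
   vertex 0.6 4.0 2.9
  endloop
 endfacet
 facet normal 0.182 -0.293 -0.939
  outer loop
   vertex 3.1 0.9 1.8
   vertex 0.2 0.7 1.3
   vertex 3.8 3.9 1.0
  endloop
 endfacet
 facet normal 0.965 -0.173 0.194
  outer loop
   vertex 3.1 0.9 1.8
   vertex 3.8 3.9 1.0
   vertex 3.2 3.7 3.8
  endloop
 endfacet
 facet normal -0.245 0.186 -0.951
  outer loop
   vertex 0.7 3.4 1.7
   vertex 3.8 3.9 1.0
   vertex 0.2 0.7 1.3
  endloop
 endfacet
 facet normal -0.962 0.205 -0.183
  outer loop
   vertex 0.7 3.4 1.7
   vertex 0.2 0.7 1.3
   vertex 0.6 4.0 2.9
  endloop
 endfacet
 facet normal -0.240 0.860 -0.450
  outer loop
   vertex 0.7 3.4 1.7
   vertex 0.6 4.0 2.9
   vertex 3.8 3.9 1.0
  endloop
 endfacet
 facet normal -0.029 -0.860 0.510
  outer loop
   vertex 2.9 1.5 2.8
   vertex 0.2 0.7 1.3
   vertex 3.1 0.9 1.8
  endloop
 endfacet
 facet normal 0.895 -0.280 0.347
  outer loop
   vertex 2.9 1.5 2.8
   vertex 3.1 0.9 1.8
   vertex 3.2 3.7 3.8
  endloop
 endfacet
 facet normal -0.343 -0.271 0.900
  outer loop
   vertex 2.1 2.1 2.9
   vertex 3.2 3.7 3.8
   vertex 0.6 4.0 2.9
  endloop
 endfacet
 facet normal -0.177 -0.387 0.905
  outer loop
   vertex 2.1 2.1 2.9
   vertex 2.9 1.5 2.8
   vertex 3.2 3.7 3.8
  endloop
 endfacet
 facet normal -0.441 -0.348 0.828
  outer loop
   vertex 2.1 2.1 2.9
   vertex 0.6 4.0 2.9
   vertex 0.2 0.7 1.3
  endloop
 endfacet
 facet normal -0.291 -0.522 0.802
  outer loop
   vertex 2.1 2.1 2.9
   vertex 0.2 0.7 1.3
   vertex 2.9 1.5 2.8
  endloop
 endfacet
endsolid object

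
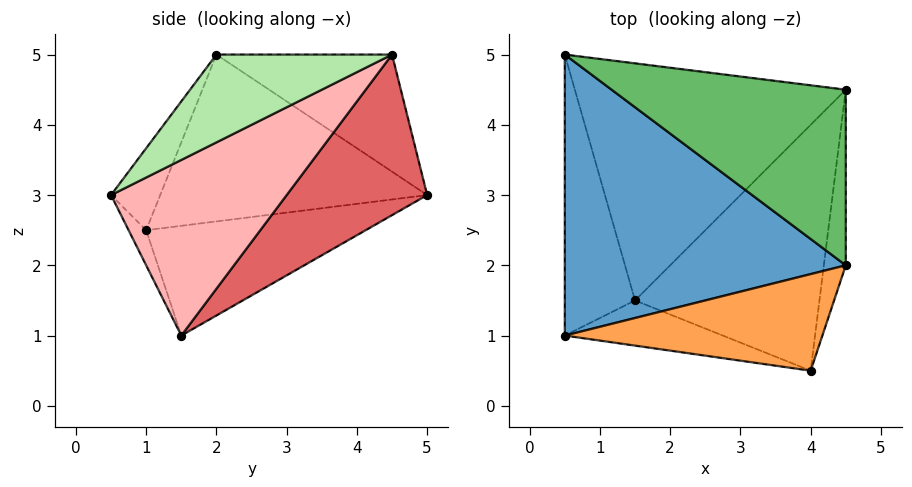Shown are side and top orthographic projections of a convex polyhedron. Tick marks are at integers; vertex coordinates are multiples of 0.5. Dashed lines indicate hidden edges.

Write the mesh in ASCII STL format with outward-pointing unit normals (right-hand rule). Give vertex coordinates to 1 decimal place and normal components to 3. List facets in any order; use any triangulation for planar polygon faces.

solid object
 facet normal -0.508 -0.107 0.855
  outer loop
   vertex 0.5 1.0 2.5
   vertex 4.5 2.0 5.0
   vertex 0.5 5.0 3.0
  endloop
 endfacet
 facet normal -0.840 0.067 -0.538
  outer loop
   vertex 0.5 1.0 2.5
   vertex 0.5 5.0 3.0
   vertex 1.5 1.5 1.0
  endloop
 endfacet
 facet normal -0.197 -0.760 0.619
  outer loop
   vertex 0.5 1.0 2.5
   vertex 4.0 0.5 3.0
   vertex 4.5 2.0 5.0
  endloop
 endfacet
 facet normal -0.081 -0.928 -0.363
  outer loop
   vertex 0.5 1.0 2.5
   vertex 1.5 1.5 1.0
   vertex 4.0 0.5 3.0
  endloop
 endfacet
 facet normal -0.447 0.000 0.894
  outer loop
   vertex 4.5 4.5 5.0
   vertex 0.5 5.0 3.0
   vertex 4.5 2.0 5.0
  endloop
 endfacet
 facet normal 0.970 0.000 -0.243
  outer loop
   vertex 4.5 4.5 5.0
   vertex 4.5 2.0 5.0
   vertex 4.0 0.5 3.0
  endloop
 endfacet
 facet normal 0.430 0.537 -0.726
  outer loop
   vertex 4.5 4.5 5.0
   vertex 1.5 1.5 1.0
   vertex 0.5 5.0 3.0
  endloop
 endfacet
 facet normal 0.665 0.266 -0.698
  outer loop
   vertex 4.5 4.5 5.0
   vertex 4.0 0.5 3.0
   vertex 1.5 1.5 1.0
  endloop
 endfacet
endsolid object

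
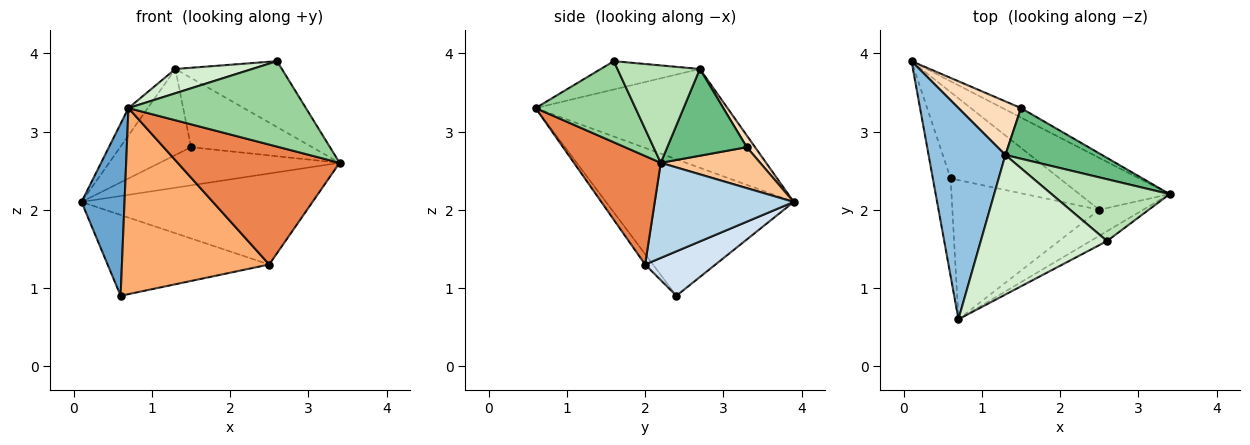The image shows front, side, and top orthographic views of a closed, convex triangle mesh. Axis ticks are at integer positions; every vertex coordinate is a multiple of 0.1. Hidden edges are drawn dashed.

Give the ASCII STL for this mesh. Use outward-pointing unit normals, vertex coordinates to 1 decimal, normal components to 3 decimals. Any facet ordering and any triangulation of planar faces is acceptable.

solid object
 facet normal -0.967 -0.222 -0.126
  outer loop
   vertex 0.6 2.4 0.9
   vertex 0.7 0.6 3.3
   vertex 0.1 3.9 2.1
  endloop
 endfacet
 facet normal -0.787 0.079 0.612
  outer loop
   vertex 1.3 2.7 3.8
   vertex 0.1 3.9 2.1
   vertex 0.7 0.6 3.3
  endloop
 endfacet
 facet normal 0.463 0.770 -0.439
  outer loop
   vertex 2.5 2.0 1.3
   vertex 0.1 3.9 2.1
   vertex 3.4 2.2 2.6
  endloop
 endfacet
 facet normal 0.285 0.655 -0.700
  outer loop
   vertex 2.5 2.0 1.3
   vertex 0.6 2.4 0.9
   vertex 0.1 3.9 2.1
  endloop
 endfacet
 facet normal 0.464 -0.866 -0.188
  outer loop
   vertex 2.5 2.0 1.3
   vertex 3.4 2.2 2.6
   vertex 0.7 0.6 3.3
  endloop
 endfacet
 facet normal -0.042 -0.800 -0.598
  outer loop
   vertex 2.5 2.0 1.3
   vertex 0.7 0.6 3.3
   vertex 0.6 2.4 0.9
  endloop
 endfacet
 facet normal 0.473 0.855 -0.212
  outer loop
   vertex 1.5 3.3 2.8
   vertex 3.4 2.2 2.6
   vertex 0.1 3.9 2.1
  endloop
 endfacet
 facet normal 0.099 0.844 0.526
  outer loop
   vertex 1.5 3.3 2.8
   vertex 0.1 3.9 2.1
   vertex 1.3 2.7 3.8
  endloop
 endfacet
 facet normal 0.468 0.713 0.522
  outer loop
   vertex 1.5 3.3 2.8
   vertex 1.3 2.7 3.8
   vertex 3.4 2.2 2.6
  endloop
 endfacet
 facet normal 0.488 -0.867 -0.100
  outer loop
   vertex 2.6 1.6 3.9
   vertex 0.7 0.6 3.3
   vertex 3.4 2.2 2.6
  endloop
 endfacet
 facet normal 0.492 0.635 0.596
  outer loop
   vertex 2.6 1.6 3.9
   vertex 3.4 2.2 2.6
   vertex 1.3 2.7 3.8
  endloop
 endfacet
 facet normal -0.216 -0.167 0.962
  outer loop
   vertex 2.6 1.6 3.9
   vertex 1.3 2.7 3.8
   vertex 0.7 0.6 3.3
  endloop
 endfacet
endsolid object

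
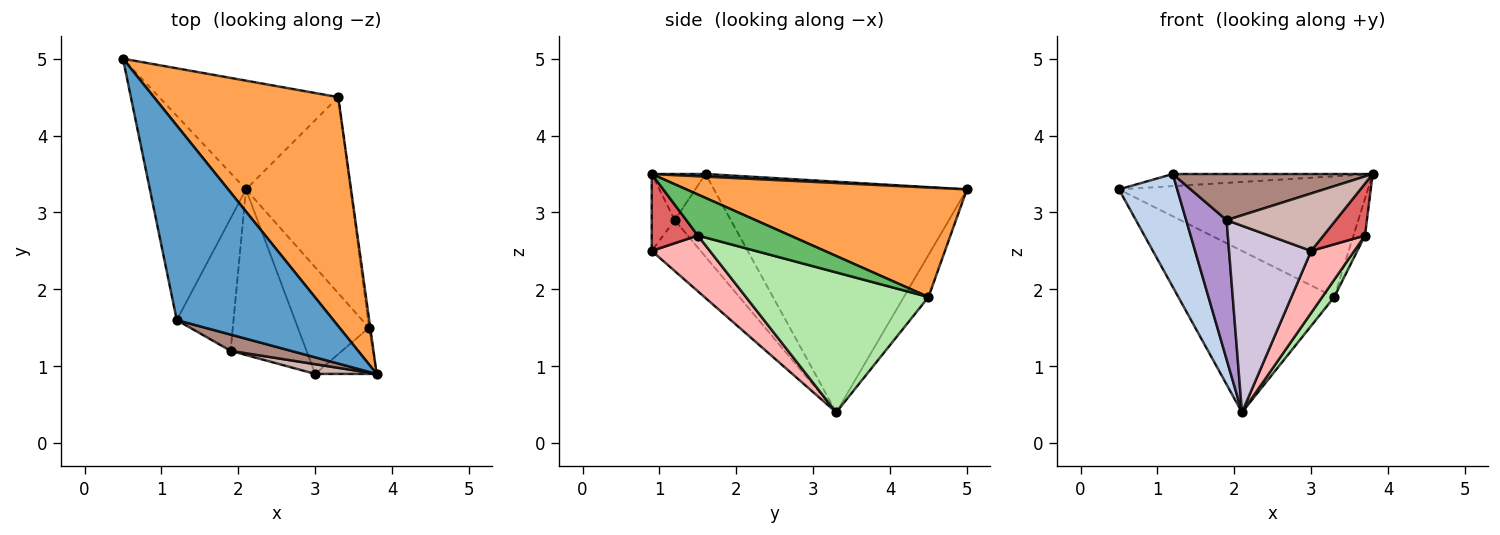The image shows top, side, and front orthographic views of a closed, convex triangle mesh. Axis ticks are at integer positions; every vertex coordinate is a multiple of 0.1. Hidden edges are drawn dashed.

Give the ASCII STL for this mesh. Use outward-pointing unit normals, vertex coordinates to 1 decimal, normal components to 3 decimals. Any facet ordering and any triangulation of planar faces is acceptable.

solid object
 facet normal 0.017 0.062 0.998
  outer loop
   vertex 1.2 1.6 3.5
   vertex 3.8 0.9 3.5
   vertex 0.5 5.0 3.3
  endloop
 endfacet
 facet normal -0.903 -0.208 -0.376
  outer loop
   vertex 2.1 3.3 0.4
   vertex 1.2 1.6 3.5
   vertex 0.5 5.0 3.3
  endloop
 endfacet
 facet normal 0.465 0.413 0.783
  outer loop
   vertex 3.3 4.5 1.9
   vertex 0.5 5.0 3.3
   vertex 3.8 0.9 3.5
  endloop
 endfacet
 facet normal -0.130 0.822 -0.554
  outer loop
   vertex 3.3 4.5 1.9
   vertex 2.1 3.3 0.4
   vertex 0.5 5.0 3.3
  endloop
 endfacet
 facet normal 0.992 0.124 -0.031
  outer loop
   vertex 3.7 1.5 2.7
   vertex 3.3 4.5 1.9
   vertex 3.8 0.9 3.5
  endloop
 endfacet
 facet normal 0.800 -0.053 -0.598
  outer loop
   vertex 3.7 1.5 2.7
   vertex 2.1 3.3 0.4
   vertex 3.3 4.5 1.9
  endloop
 endfacet
 facet normal 0.639 -0.575 -0.511
  outer loop
   vertex 3.7 1.5 2.7
   vertex 3.8 0.9 3.5
   vertex 3.0 0.9 2.5
  endloop
 endfacet
 facet normal 0.561 -0.416 -0.716
  outer loop
   vertex 3.7 1.5 2.7
   vertex 3.0 0.9 2.5
   vertex 2.1 3.3 0.4
  endloop
 endfacet
 facet normal -0.709 -0.511 -0.486
  outer loop
   vertex 1.9 1.2 2.9
   vertex 1.2 1.6 3.5
   vertex 2.1 3.3 0.4
  endloop
 endfacet
 facet normal -0.407 -0.683 -0.606
  outer loop
   vertex 1.9 1.2 2.9
   vertex 2.1 3.3 0.4
   vertex 3.0 0.9 2.5
  endloop
 endfacet
 facet normal -0.246 -0.914 0.322
  outer loop
   vertex 1.9 1.2 2.9
   vertex 3.8 0.9 3.5
   vertex 1.2 1.6 3.5
  endloop
 endfacet
 facet normal -0.204 -0.965 0.163
  outer loop
   vertex 1.9 1.2 2.9
   vertex 3.0 0.9 2.5
   vertex 3.8 0.9 3.5
  endloop
 endfacet
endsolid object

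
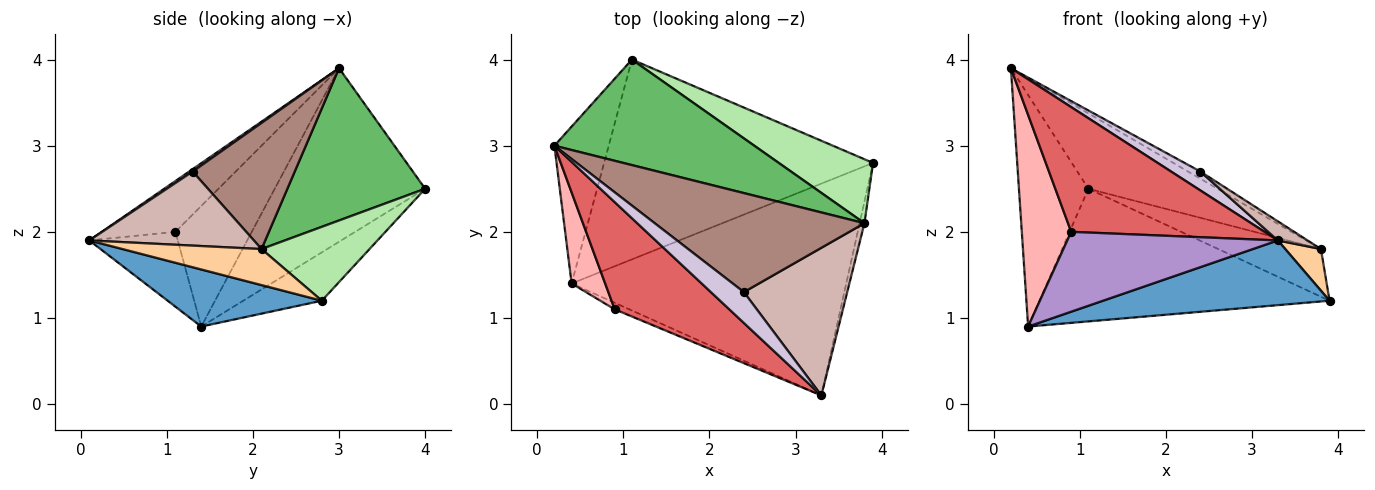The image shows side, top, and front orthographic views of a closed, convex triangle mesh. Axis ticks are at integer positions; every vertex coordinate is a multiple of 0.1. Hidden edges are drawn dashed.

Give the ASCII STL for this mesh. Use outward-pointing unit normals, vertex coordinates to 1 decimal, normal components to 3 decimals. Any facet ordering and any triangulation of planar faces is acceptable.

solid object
 facet normal 0.195 -0.287 -0.938
  outer loop
   vertex 0.4 1.4 0.9
   vertex 3.9 2.8 1.2
   vertex 3.3 0.1 1.9
  endloop
 endfacet
 facet normal -0.873 0.403 -0.273
  outer loop
   vertex 1.1 4.0 2.5
   vertex 0.4 1.4 0.9
   vertex 0.2 3.0 3.9
  endloop
 endfacet
 facet normal -0.148 0.547 -0.824
  outer loop
   vertex 1.1 4.0 2.5
   vertex 3.9 2.8 1.2
   vertex 0.4 1.4 0.9
  endloop
 endfacet
 facet normal 0.961 -0.247 -0.128
  outer loop
   vertex 3.8 2.1 1.8
   vertex 3.3 0.1 1.9
   vertex 3.9 2.8 1.2
  endloop
 endfacet
 facet normal 0.527 0.494 0.692
  outer loop
   vertex 3.8 2.1 1.8
   vertex 1.1 4.0 2.5
   vertex 0.2 3.0 3.9
  endloop
 endfacet
 facet normal 0.532 0.506 0.679
  outer loop
   vertex 3.8 2.1 1.8
   vertex 3.9 2.8 1.2
   vertex 1.1 4.0 2.5
  endloop
 endfacet
 facet normal -0.277 -0.729 0.626
  outer loop
   vertex 0.9 1.1 2.0
   vertex 3.3 0.1 1.9
   vertex 0.2 3.0 3.9
  endloop
 endfacet
 facet normal -0.818 -0.529 0.227
  outer loop
   vertex 0.9 1.1 2.0
   vertex 0.2 3.0 3.9
   vertex 0.4 1.4 0.9
  endloop
 endfacet
 facet normal -0.386 -0.919 -0.075
  outer loop
   vertex 0.9 1.1 2.0
   vertex 0.4 1.4 0.9
   vertex 3.3 0.1 1.9
  endloop
 endfacet
 facet normal 0.061 -0.521 0.851
  outer loop
   vertex 2.4 1.3 2.7
   vertex 0.2 3.0 3.9
   vertex 3.3 0.1 1.9
  endloop
 endfacet
 facet normal 0.514 0.062 0.855
  outer loop
   vertex 2.4 1.3 2.7
   vertex 3.8 2.1 1.8
   vertex 0.2 3.0 3.9
  endloop
 endfacet
 facet normal 0.579 -0.104 0.808
  outer loop
   vertex 2.4 1.3 2.7
   vertex 3.3 0.1 1.9
   vertex 3.8 2.1 1.8
  endloop
 endfacet
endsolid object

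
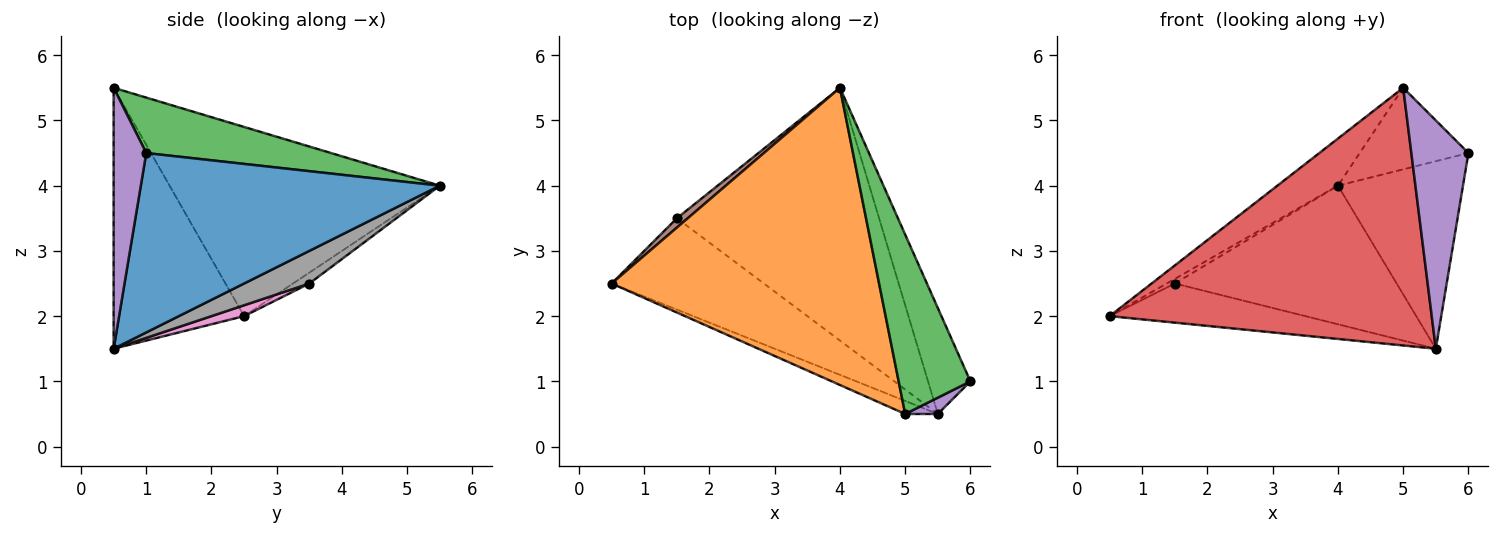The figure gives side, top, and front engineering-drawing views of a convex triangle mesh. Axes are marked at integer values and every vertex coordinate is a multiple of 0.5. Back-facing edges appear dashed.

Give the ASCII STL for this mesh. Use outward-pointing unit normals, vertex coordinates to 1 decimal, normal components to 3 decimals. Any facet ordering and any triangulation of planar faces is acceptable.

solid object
 facet normal 0.901 0.377 -0.213
  outer loop
   vertex 5.5 0.5 1.5
   vertex 4.0 5.5 4.0
   vertex 6.0 1.0 4.5
  endloop
 endfacet
 facet normal -0.573 0.128 0.810
  outer loop
   vertex 5.0 0.5 5.5
   vertex 4.0 5.5 4.0
   vertex 0.5 2.5 2.0
  endloop
 endfacet
 facet normal 0.575 0.338 0.745
  outer loop
   vertex 5.0 0.5 5.5
   vertex 6.0 1.0 4.5
   vertex 4.0 5.5 4.0
  endloop
 endfacet
 facet normal -0.375 -0.926 -0.047
  outer loop
   vertex 5.0 0.5 5.5
   vertex 0.5 2.5 2.0
   vertex 5.5 0.5 1.5
  endloop
 endfacet
 facet normal 0.495 -0.867 0.062
  outer loop
   vertex 5.0 0.5 5.5
   vertex 5.5 0.5 1.5
   vertex 6.0 1.0 4.5
  endloop
 endfacet
 facet normal -0.667 0.333 0.667
  outer loop
   vertex 1.5 3.5 2.5
   vertex 0.5 2.5 2.0
   vertex 4.0 5.5 4.0
  endloop
 endfacet
 facet normal 0.066 0.393 -0.917
  outer loop
   vertex 1.5 3.5 2.5
   vertex 5.5 0.5 1.5
   vertex 0.5 2.5 2.0
  endloop
 endfacet
 facet normal 0.140 0.476 -0.868
  outer loop
   vertex 1.5 3.5 2.5
   vertex 4.0 5.5 4.0
   vertex 5.5 0.5 1.5
  endloop
 endfacet
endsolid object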